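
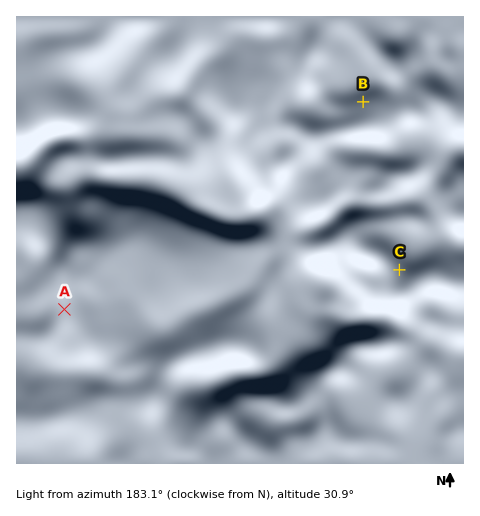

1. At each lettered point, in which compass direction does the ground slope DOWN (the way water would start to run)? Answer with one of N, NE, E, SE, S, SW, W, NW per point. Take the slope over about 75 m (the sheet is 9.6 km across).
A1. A W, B NW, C NE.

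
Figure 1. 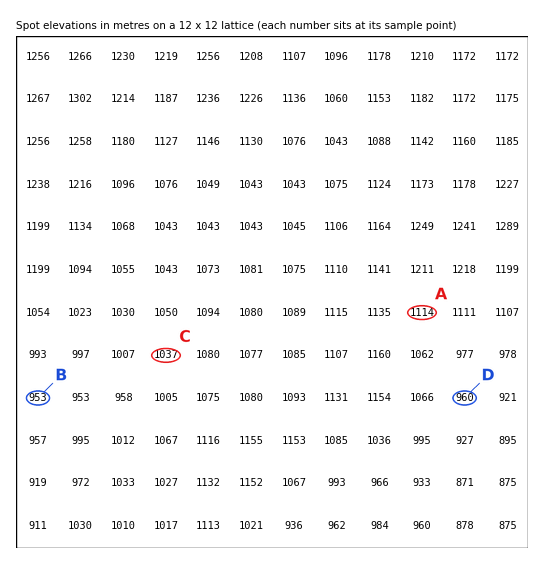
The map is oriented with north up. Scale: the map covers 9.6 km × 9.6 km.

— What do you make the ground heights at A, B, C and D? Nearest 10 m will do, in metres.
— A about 1110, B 950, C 1040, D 960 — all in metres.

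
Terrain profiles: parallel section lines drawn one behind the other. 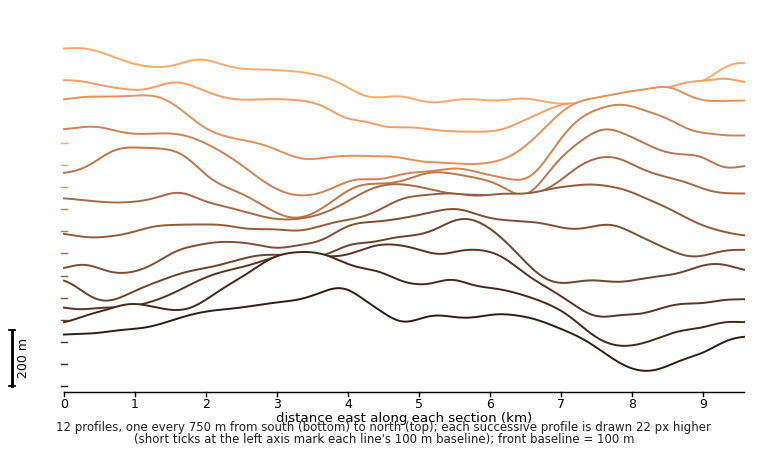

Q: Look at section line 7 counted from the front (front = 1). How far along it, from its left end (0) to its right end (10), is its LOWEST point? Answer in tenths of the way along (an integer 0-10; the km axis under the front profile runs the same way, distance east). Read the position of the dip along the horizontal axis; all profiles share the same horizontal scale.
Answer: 3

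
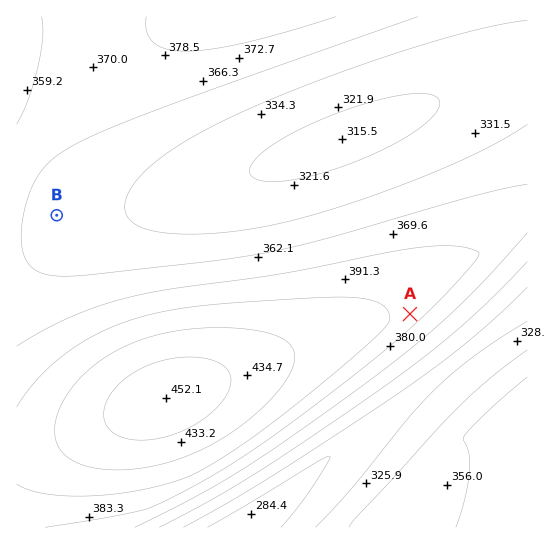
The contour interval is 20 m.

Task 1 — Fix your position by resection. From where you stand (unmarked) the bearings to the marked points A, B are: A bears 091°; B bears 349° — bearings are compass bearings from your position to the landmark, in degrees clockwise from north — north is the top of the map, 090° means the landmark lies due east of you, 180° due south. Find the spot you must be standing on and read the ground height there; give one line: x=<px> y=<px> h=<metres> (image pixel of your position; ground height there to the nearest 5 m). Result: x=75 y=308 h=375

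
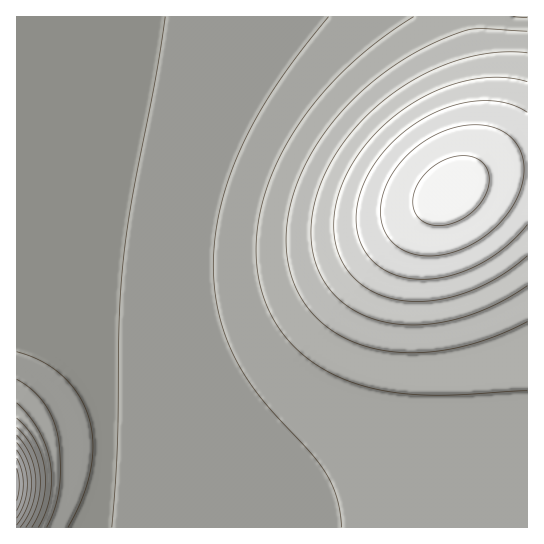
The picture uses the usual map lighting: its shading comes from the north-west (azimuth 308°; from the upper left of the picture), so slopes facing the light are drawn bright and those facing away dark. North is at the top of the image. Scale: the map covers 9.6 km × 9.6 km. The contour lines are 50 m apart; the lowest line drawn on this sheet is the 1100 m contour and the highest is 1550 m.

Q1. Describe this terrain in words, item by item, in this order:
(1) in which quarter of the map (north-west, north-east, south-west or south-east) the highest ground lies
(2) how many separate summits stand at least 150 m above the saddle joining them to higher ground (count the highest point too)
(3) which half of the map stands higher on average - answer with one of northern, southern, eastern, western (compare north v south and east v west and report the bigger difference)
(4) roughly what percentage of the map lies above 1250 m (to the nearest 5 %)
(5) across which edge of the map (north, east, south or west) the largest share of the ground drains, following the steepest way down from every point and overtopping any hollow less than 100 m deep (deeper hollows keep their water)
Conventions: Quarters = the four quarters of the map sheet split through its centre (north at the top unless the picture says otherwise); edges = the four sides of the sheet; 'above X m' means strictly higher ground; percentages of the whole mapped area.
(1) The highest point lies in the south-west quarter of the map.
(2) Counting only tops that stand 150 m proud, the map has 2 summits.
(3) Taken as a whole, the eastern half is higher than the western.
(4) Roughly 25 % of the ground is higher than 1250 m.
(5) Drainage is mainly to the west: more ground falls towards that edge than towards any other.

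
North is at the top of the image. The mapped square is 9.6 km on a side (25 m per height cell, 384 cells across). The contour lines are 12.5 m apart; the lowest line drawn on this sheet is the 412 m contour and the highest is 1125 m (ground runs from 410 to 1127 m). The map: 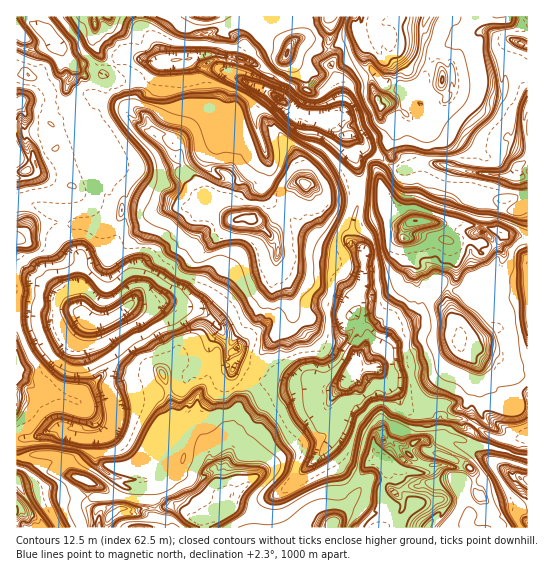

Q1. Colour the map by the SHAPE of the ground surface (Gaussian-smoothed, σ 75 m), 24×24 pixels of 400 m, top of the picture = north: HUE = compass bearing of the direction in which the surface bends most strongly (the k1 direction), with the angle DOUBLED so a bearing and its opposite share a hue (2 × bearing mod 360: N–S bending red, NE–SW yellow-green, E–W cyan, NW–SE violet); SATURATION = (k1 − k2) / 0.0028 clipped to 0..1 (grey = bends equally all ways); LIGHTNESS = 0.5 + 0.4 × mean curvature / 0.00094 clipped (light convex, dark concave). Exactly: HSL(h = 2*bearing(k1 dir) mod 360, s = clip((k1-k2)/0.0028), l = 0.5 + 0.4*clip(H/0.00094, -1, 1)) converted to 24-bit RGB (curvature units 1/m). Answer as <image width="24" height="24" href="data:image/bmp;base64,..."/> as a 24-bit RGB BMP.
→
<image width="24" height="24" href="data:image/bmp;base64,Qk32BgAAAAAAADYAAAAoAAAAGAAAABgAAAABABgAAAAAAMAGAAATCwAAEwsAAAAAAAAAAAAAaheePSOblN6YUVG7+NH5p6j3WHTmfzTcxNjm4KnkHLZ5cY6XkoWxrY59ehh3B5s33lh5lId/tnOAkZVYSIRtg3FtoNqZoSN+gAR/Kn6+vI87b84KF68vgz42RIWLQsmr0IC/lIGI34GCEpILAjEe23/mx6nefoOkIUuEzb9jYq5cqH/Ec067ebuDfNiKVYjGSGcXU+Wlf/r/s8z/0x/dfG+gfoN6bHxqL21e0MWilZzV7Lb2NYbhCGY63Fsszxe2wApivtyWnW3A2GiGPS+ameajlxosLAkHudX/w9HvqtbuaBuvzzrb4UKfloCAgoF/VYJrkKRFa1M4iXVKj+Kn3CbJBC8tYx6i8+vYZIu86H5TKIpDk05e7D09Q0b/jL3/d5guJC8ELhsFTFcKCCsgocsg3qenf4SEfn+Bf4J9fop+q9W7kCyOZdvSXkJ5FTlL5+zEULfOZr3nyofpgJXTqBsNWEEGSlQYMmiKxHHIhKDQ1uzeCwkyr9NbJq1fto3Wkb/SW1rL0OfDcydEo9V1USRSa4eSLImZddGH7HOpXS8eT08ZQgsEdc1+kW3D1tjqLXWEfKOkl6/Z5KPBIwxDtNKecYNaPmsv3MMsOU8ssocrh2RzsMAzX1Rzk8hTEGpmxtosSxIg3ilH0l2AbtPHg5FueoF5up19fcLiRt29KGqNzESlIje04rzJe7CojGmOd4F2dKdxi0SkiX110G94Glck0Ns1FGNVOD8Hagc+Sss70M6FiCgrquFvP4F8ipaFPK6gbLMlWR86Jqe8lkXZOduJ1WjXxZzMg5aco16+gH0p1z2KysVLSL+6rt/MfDLTMqHVGCtf2NZNcizQxebFxMmsQ0edpdCVXCVwoKEhM9lZKCMNGGINxUc41y9TgKAo04RsThIyvVZTJp8hxqqV0KnFcdyYPiNdpSmkgt3KK5QjLzqM2eW/fsyqgD91u9iESiyZyLYrjBU2oBo7g9EaBC8NY24ZzqIpRhUUeNB/kieJ14pXY4suldBVsGYwIDRJQjGkyCVRgNetPI2ew96JazNJgXt62Nx9kCM80zVyIkCIHinM6c+OHh63l4olwqErMsknpCxDT8zSwd984sXiL6rHik7dz0qRChVI3cJ3sIM1JkYhsqIeQGJJhIV5xttOrUceK7t3Lq2zfCDF7tHeJRqSUZDfPW7ioKDfN7hELhxBvteJn7h3NDnXIynAztirCQAz7c2Um869jWzJrcPWq1HGLpE7qW4c1uX1NzSaxVLVVdW7eYV7yzKlMqfCbcZhZiAq6YaWI3oaNdEsarx+q14i07olmh5RCAYt8Oyp2txXNmc0gJl6Uqu48a3yZmX21WVMckqCeX2FfH+FiG6MSVzSrk+tlkfSnsXQIl/l09f4qK72fFV1y4Cx4d2NE0JeVxurZep70NX70Nb7oLvna3Xix+FRcRcwo4HCkn2Zhoh/d3+Cb4OAOXTKQGC50JOVi4WCaqydStArYRJtx3CQtqJS1O7HGhR7EReizf7TP5PIXDgnWTUcYEQnTblOhobVjZIowU40h4t/fHiAfYB+L1tZvDYuhs9Dgc+1xEm+jFA8MFB82T/LzOzFruHEHQmgLpz//GgfTDkkhpFRlno4rJMQlKgAFycMWhlEl82NfYWAfXt/gHt+ThxAabMwxe21MzFdc3ROl31lBQWEKeM/1/TdtWumYRKRhjkA/1EecTYe1H4dP8ZXX6W3zqnJMHqpn53ZhZmBf3mBgH2BZStaaIHX1Pfsn4DQhECKfnt+qs+YJQCrzf7jax04fSogLAcilCAiteechIm2iIifvpalPYVhXoBkJBW6iB1Ko52CgHqFenSBYk3mctm6rXDiw1rEi3+mh5Wus+e2Z//SMwAVMxMAOlQLEQ0m29ubj/WmYoORg3V7koN7vpipQoiSNMgZF6SjjrSHPkrCoISbKZdV4MsyUj0gUpQpncUue9uqxXwPMwMAMQIN1/rRX2bjBxyJzf7Qqhsodl9PoGKFcJ2GqJWIT22zyWOajqu7lOPWJAkq3ZAfV4xgfrhuD4MzmasT5mRMZwoGkwBFhmHf0fjjft2nPRJ2tSvIoYAXxNd5WKR4S6GTn22Nn7GGVDSbd3SKhutATBYtShZF9fjSHXk9q4ZOwzHGoEgdPVYOk3UjIHdKVN6Y6P28VDHEY0LnZR/FuOPNo4ybrZC5TWVzgH11ydKcLSZbkJIzzk8ZRxE+YMi2zu2Q2nlwGE1BaCMkdK3e0jVROdl9X17TgqybUoRNyLNhCiA365DiqomPjIx/qJVqUFaFdH5+un1oySCdWfDS"/>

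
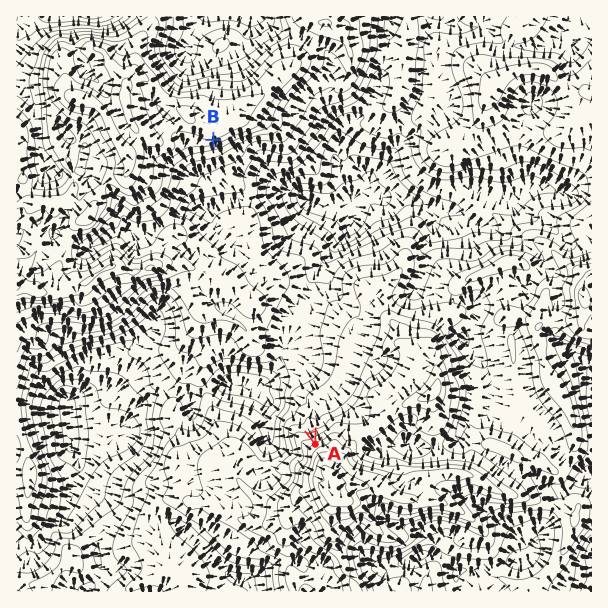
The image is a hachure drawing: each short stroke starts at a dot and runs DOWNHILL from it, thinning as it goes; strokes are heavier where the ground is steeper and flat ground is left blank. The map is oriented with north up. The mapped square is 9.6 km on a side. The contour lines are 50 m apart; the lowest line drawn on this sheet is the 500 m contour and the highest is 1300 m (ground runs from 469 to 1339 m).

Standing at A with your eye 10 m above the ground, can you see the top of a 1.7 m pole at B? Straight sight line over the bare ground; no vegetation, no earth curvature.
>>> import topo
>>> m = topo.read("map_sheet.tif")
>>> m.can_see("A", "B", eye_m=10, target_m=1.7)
True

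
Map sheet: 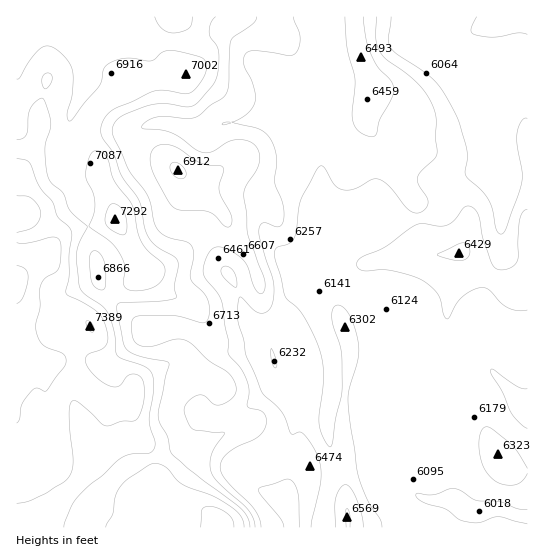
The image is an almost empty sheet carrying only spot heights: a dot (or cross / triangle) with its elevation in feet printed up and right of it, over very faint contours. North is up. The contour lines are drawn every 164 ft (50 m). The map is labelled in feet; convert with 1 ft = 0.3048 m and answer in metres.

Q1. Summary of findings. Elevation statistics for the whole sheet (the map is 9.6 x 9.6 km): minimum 1790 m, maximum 2320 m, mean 2000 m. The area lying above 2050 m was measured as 32.3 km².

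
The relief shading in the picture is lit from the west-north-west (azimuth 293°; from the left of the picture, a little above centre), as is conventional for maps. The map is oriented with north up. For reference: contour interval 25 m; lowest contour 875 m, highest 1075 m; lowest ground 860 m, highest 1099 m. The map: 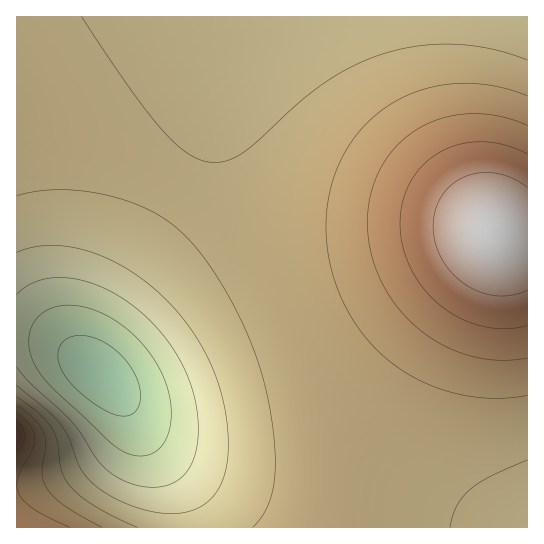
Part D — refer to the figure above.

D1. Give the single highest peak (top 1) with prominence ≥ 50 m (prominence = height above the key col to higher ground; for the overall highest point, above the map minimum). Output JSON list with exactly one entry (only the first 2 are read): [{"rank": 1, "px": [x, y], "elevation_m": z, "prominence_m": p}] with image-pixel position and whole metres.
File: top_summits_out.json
[{"rank": 1, "px": [495, 234], "elevation_m": 1099, "prominence_m": 239}]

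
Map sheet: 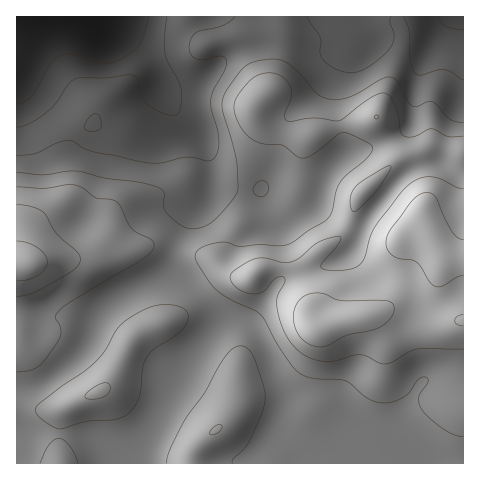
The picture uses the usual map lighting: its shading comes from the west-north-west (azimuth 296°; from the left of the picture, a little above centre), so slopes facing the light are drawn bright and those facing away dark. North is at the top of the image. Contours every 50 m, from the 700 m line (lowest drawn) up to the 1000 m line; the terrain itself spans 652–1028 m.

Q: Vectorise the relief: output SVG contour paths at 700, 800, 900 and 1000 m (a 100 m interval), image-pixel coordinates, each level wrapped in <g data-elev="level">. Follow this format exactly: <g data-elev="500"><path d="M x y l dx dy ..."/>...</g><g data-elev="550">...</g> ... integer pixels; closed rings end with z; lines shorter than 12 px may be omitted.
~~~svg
<g data-elev="700"><path d="M149 17l-8 25-4 6-7 6-13 7-12 2-9-1-22-8-13 2-6 3-6 7-18 30-7 6-7 2"/></g><g data-elev="800"><path d="M87 131l9 0 5-3 0-8-4-6-5 1-6 7-2 5z"/><path d="M463 80l-12-8-6-2-8 0-16 5-5-2-4-5-2-7-1-32-6-12"/><path d="M235 17l-5 4-8 5-26 6-4 6-3 7 1 9 6 5 7 1 18-4 4 1 2 4-2 9-11 19-3 9 0 11 6 20 2 11-1 12-5 8-6 1-20-4-26 6-15 0-52-11-10-4-10-7-5-1-13 3-21 10-18 2"/><path d="M391 17l-1 5 4 16-4 10-8 8-13 10-9 5-9 2-15-4-13-9-3-7 0-15-13-21"/></g><g data-elev="900"><path d="M78 463l-3-8-5-8-6-6-5-3-5 2-6 6-8 17"/><path d="M233 463l0-4 11-10 6-10 12-27 3-13-1-13-10-28-5-8-7-4-5 0-5 3-10 13-17 30-23 33-12 24-4 14"/><path d="M57 428l6 0 25-7 28-2 7-2 7-5 5-7 5-9 2-27 4-11 8-9 20-12 9-9 5-9-2-8-5-4-7-2-17 0-16 6-19 12-7 9-11 19-9 11-58 44-2 5 4 6z"/><path d="M17 372l12-1 9-4 6-6 11-15 5-8 1-6-1-6-5-10 5-7 40-25 43-25 8-7 3-7-3-6-19-10-12-23-7-6-17-2-13-10-9-3-31 3-26-1"/><path d="M463 136l-15 1-16-8-5 1-13 6-10 0-3-4-3-16-5-14-4-7-5-2-6 1-8 4-30 22-27-2-25 3-3-2 0-3 7-21-1-6-2-6-6-6-7-3-9-1-9 2-7 5-8 8-7 10-2 7 1 8 4 12 6 8 7 6 11 5 20 1 14 11 7 2 11-5 24-19 5-2 26 12 3 3-1 4-6 8-19 16-7 7-4 10-4 19-4 7-35 24-12 4-22-1-18 2-14-5-9 1-17 5-4 3-2 5 3 9 18 25 12 8 27 12 7 6 20 35 11 16 7 7 14 4 31 3 6 3 17 14 15 5 9-1 11-4 6-6 9-13 5-2 3 0 2 5-9 16 0 6 3 6 9 9 14 11 9 5 9 2"/></g><g data-elev="1000"><path d="M317 347l10-1 20-11 24-5 10-3 11-11 2-5-1-6-3-3-6-2-44 0-20-7-8 0-7 3-6 5-4 6-2 8 1 10 3 8 6 7 6 4z"/><path d="M463 315l-6 1-2 5 2 4 6 1"/><path d="M17 281l11-1 10-4 7-7 2-7-2-7-7-7-11-5-10-2"/><path d="M463 240l-5-2-6-7-17-35-4-3-5-1-8 4-8 7-20 27-4 13 2 7 5 6 7 3 12 1 6 3 12 19 5 4 7 0 14-9 7-1"/></g>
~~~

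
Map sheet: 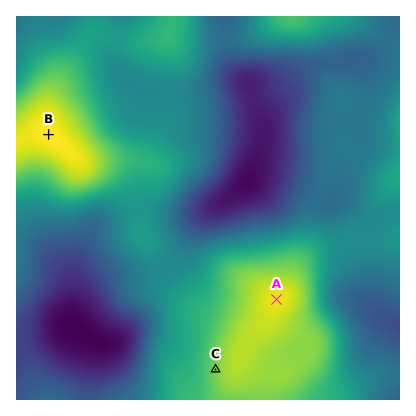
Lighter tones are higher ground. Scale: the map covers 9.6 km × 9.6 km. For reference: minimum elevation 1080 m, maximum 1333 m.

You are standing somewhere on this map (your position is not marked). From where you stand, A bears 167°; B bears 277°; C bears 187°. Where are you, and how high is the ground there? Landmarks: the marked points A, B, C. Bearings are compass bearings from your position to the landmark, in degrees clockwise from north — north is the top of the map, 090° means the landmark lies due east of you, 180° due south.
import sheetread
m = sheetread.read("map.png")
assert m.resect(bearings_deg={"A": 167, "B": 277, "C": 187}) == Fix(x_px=243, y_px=158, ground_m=1100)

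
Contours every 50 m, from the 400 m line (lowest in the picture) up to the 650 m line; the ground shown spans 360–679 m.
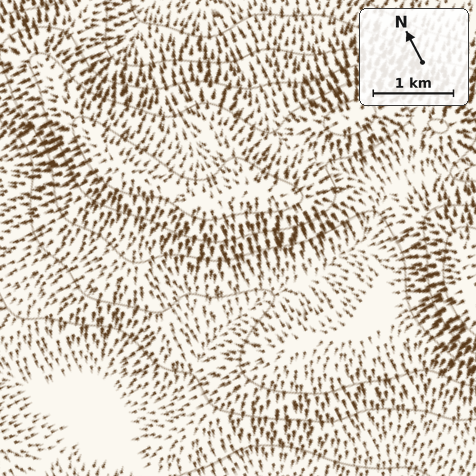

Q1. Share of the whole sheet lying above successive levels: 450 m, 76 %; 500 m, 59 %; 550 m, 36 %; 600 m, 20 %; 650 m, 6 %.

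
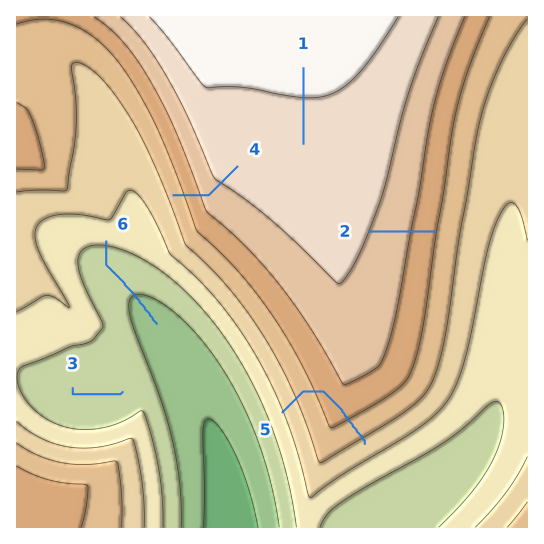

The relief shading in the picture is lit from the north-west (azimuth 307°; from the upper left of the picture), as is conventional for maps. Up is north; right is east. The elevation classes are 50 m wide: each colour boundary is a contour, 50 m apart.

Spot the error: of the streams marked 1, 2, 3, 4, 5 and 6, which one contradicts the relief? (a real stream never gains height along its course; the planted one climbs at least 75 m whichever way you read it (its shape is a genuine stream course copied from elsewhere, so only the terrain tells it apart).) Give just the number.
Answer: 5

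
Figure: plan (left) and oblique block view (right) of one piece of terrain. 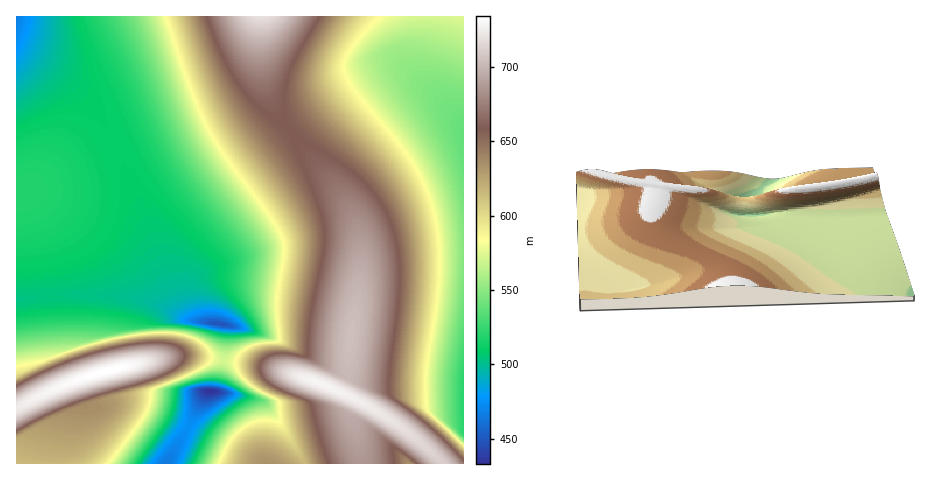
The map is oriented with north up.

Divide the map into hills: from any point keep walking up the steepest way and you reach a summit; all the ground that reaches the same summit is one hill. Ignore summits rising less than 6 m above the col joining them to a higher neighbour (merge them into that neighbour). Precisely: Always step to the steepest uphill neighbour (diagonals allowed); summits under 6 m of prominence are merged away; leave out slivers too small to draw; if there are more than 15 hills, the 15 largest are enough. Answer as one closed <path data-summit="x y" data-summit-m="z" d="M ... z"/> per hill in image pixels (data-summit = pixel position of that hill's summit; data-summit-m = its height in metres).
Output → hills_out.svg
<path data-summit="319 383" data-summit-m="729" d="M463 16l-36 1 0 15-6 23 0 16 12 21-20-16-11-6-18 0-20 8-51 35-118 90-23 20-5 9 0 30 10 36 7 15 6 7 34 4 3 3-3 37-7 27 31 5 17 6 19 26 21 36 159-1z"/><path data-summit="262 17" data-summit-m="721" d="M426 16l-409 0-1 31 58 39 13 12 15 20 14 27 33 78 26 75 11 19-11-26-10-36 0-19 7-13 23-20 109-83 60-42 15-7 17-3 17 8 19 15-11-20 0-16 6-23z"/><path data-summit="110 370" data-summit-m="734" d="M108 295l-53 0-39 4 1 165 149 0 20-33 19-38 12-2 8-36 2-28-3-3-36-4-21-11-21-8z"/><path data-summit="24 193" data-summit-m="519" d="M17 48l-1 250 39-3 53 0 22 2 27 7 30 15-12-21-26-75-33-78-14-27-15-20-13-12z"/><path data-summit="267 463" data-summit-m="634" d="M221 392l-14 0-2 1-38 71 137-1-20-35-19-26-17-6z"/>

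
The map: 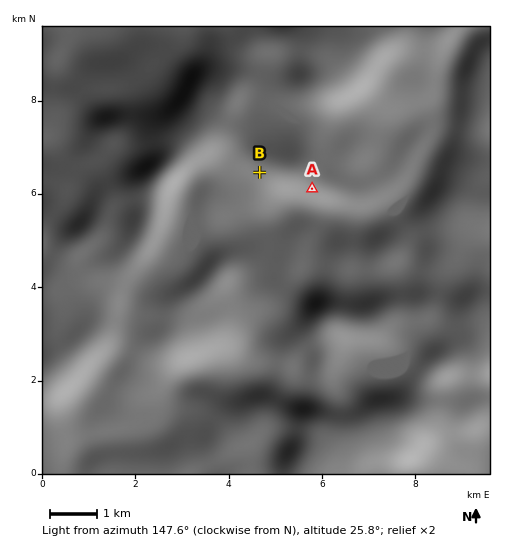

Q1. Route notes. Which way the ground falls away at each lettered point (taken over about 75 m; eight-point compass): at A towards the S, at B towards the S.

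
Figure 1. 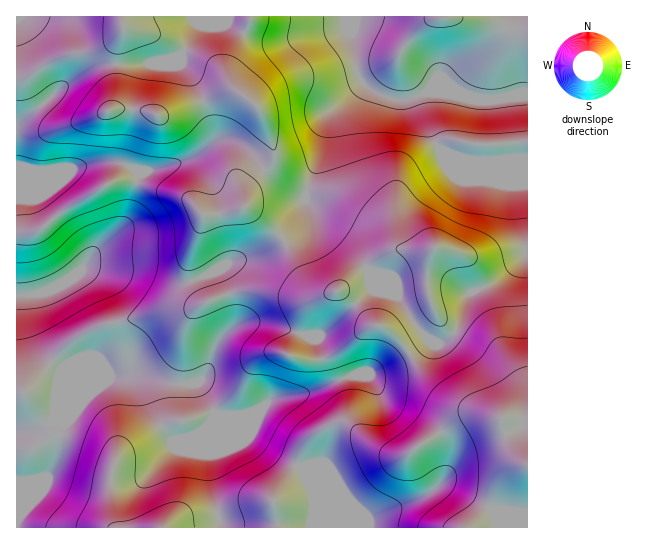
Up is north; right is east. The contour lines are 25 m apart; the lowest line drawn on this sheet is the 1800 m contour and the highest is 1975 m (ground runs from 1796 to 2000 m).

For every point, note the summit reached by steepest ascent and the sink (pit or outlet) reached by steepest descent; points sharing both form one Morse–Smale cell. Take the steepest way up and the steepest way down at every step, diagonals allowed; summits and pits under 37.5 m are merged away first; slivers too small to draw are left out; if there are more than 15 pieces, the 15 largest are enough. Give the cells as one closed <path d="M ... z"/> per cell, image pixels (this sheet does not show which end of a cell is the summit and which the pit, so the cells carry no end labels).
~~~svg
<path d="M111 161l-17 2-21 6-16-1-8 3-16 0-12-4-5 0 1 361 511-1 0-62-6-4-7-8-12-28 0-8 12 0 6-3 0-31-20-36-12-45-16-37-7-9-28-9-9 4-34-2-22 12-39 31-13 0-17-14-22-39-28 17-19 4-29 16-24 8-17-3-26-9-24-1-18-4-12 1-1-2 9-13 30-27 9-20 7-32-4-5-8-4z"/><path d="M527 16l-173 0-3 19 5 32 7 16-34 30-4 10-4 28-14 39-3 23-11 14-12 11 23 40 17 14 17-1 35-30 22-12 34 2 9-4 28 9 7 9 16 37 12 45 20 36 0 31-6 3-12 0 0 8 12 28 11 11 2-1z"/><path d="M122 16l-106 1 0 149 17 5 16 0 8-3 16 1 21-6 17-2 24 8 4 5 0 5-12 42-34 32-9 14 13 0 18 4 24 1 36 12 14-1 20-8 20-12 25-7 27-18-15-15-22-17 7-23 18-18 4-6 2-8-15-41-11-11-11-7-21-25-55-30-37-9-2-2z"/><path d="M353 16l-7 12-67 13-21-2-12-4-17-10-2-9-104 1 0 9 2 2 37 9 55 30 19 23 24 20 11 27 4 18-6 10-18 18-7 23 22 17 15 14 12-10 11-14 3-23 14-39 4-28 4-10 34-30-7-16-5-32 2-8z"/><path d="M350 16l-121 0-1 7 18 12 12 4 21 2 67-13z"/>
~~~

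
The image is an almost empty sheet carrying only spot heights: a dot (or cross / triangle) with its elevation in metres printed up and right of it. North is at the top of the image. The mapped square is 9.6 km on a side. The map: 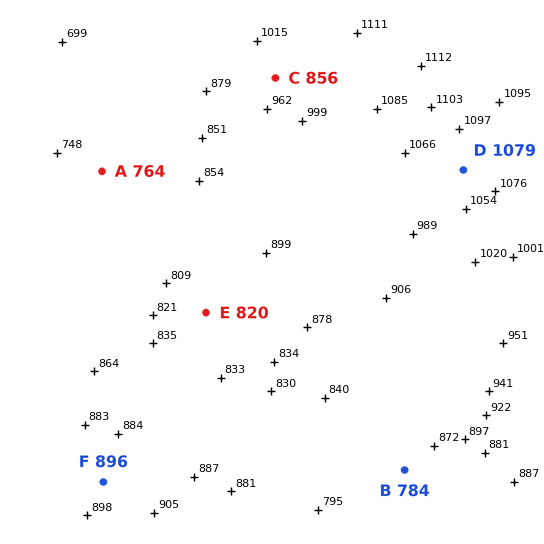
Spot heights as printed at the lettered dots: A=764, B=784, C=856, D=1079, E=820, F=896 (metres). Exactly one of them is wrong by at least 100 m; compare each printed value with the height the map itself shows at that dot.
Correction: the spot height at C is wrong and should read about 1006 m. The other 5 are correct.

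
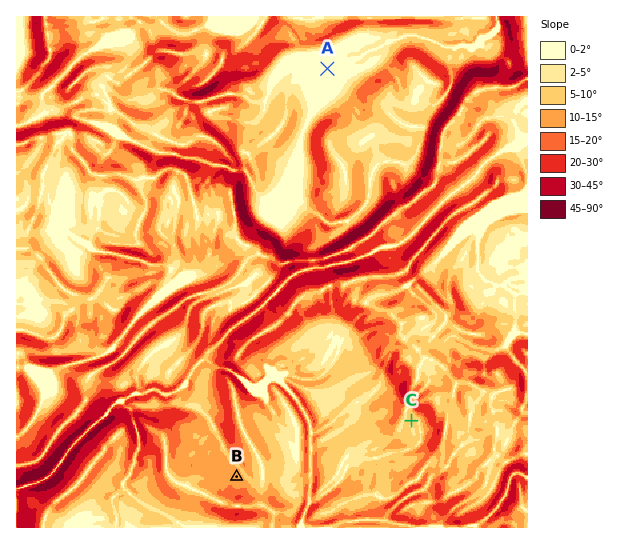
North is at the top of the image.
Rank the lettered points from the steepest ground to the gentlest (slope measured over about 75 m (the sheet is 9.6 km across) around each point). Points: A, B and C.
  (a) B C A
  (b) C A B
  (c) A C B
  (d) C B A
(a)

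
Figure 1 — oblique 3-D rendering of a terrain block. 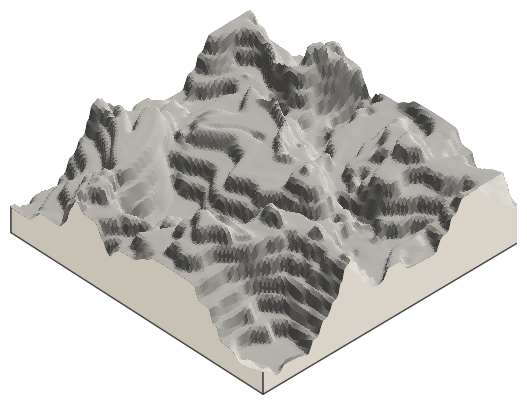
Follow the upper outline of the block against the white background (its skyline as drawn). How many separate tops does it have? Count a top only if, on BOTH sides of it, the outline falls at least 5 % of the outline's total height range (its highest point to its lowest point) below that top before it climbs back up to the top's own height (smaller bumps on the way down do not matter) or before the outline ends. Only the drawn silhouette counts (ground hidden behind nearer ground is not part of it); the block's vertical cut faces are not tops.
3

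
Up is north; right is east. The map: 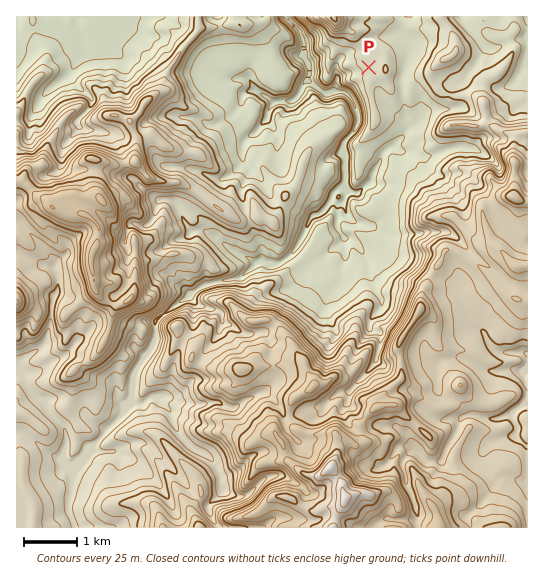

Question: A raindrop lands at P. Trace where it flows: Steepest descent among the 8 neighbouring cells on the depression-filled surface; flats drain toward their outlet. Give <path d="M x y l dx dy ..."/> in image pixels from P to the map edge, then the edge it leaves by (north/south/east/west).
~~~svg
<path d="M369 67l-2 0-4 4-8 0-1 2-4 0-8 4-3 0-2 2-2 11-2 1-11 0-9-8-2 0 0-1-4-4 0-9-2-4 0-3-3-3 0-17-1-1-2-8-6-8 0-2-7-6"/>
exit: north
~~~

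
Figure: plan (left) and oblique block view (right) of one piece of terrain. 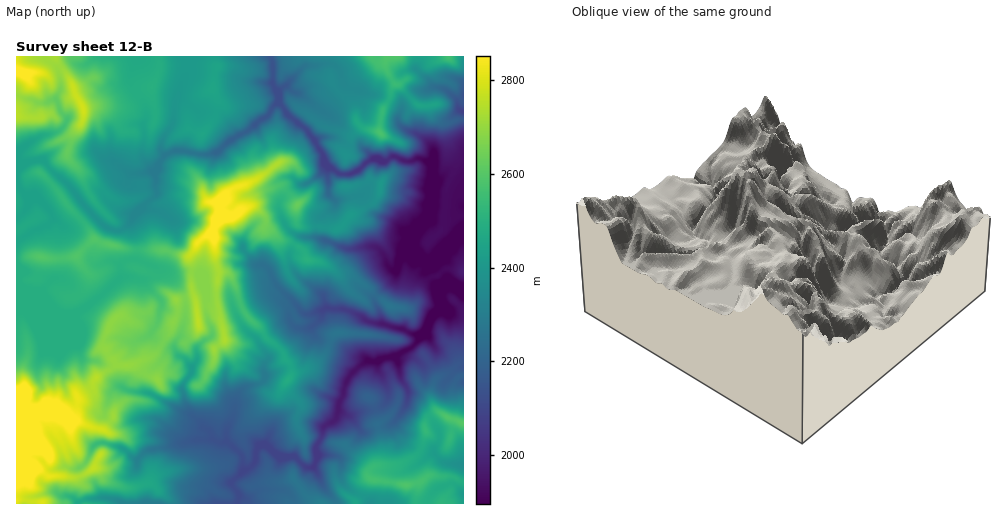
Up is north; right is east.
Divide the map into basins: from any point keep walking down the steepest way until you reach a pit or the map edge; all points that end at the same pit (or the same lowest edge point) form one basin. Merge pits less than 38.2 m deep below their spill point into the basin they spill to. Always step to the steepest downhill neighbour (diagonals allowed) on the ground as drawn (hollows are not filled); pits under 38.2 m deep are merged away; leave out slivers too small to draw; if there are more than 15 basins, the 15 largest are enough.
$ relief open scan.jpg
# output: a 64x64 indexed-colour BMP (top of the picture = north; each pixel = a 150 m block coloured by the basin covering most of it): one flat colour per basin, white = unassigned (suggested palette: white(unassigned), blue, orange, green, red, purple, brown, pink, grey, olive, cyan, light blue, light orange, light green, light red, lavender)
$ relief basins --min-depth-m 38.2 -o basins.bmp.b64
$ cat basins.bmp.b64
<image width="64" height="64" href="data:image/bmp;base64,Qk12CAAAAAAAAHYAAAAoAAAAQAAAAEAAAAABAAQAAAAAAAAIAAATCwAAEwsAABAAAAAAAAAA////ALR3HwAOf/8ALKAsACgn1gC9Z5QAS1aMAMJ34wB/f38AIr28AM++FwDox64AeLv/AIrfmACWmP8A1bDFABEREREREREREREREREREREREREREREREREREREVVVVVERERERERERERERERERERERERERERERERERERERVVVVURERERERERERERERERERERERERERERERERERERFVVVVREREREREREREREREREREREREREREREREREUREREVVVUEREREREREREREREREREREREREREREREREUREREREREQRERERERERERERERERERERERERERERERERERFERERERBERERERERERERERERERERERERERERERERERERFEREREERERERERERERERERERERERERERERERERERERERFEREQREREREREREREREREREREREREREREREREREREREURERBERERERERERERERERERERERERERERERERERERERREREEREREREREREREREREREREREREREREREREREREREUREQREREREREREREREREREREREREREREREREREREREURERBERERERERERERERERERERERERERERERERERERERFEERERERERERERERERERERERERERERERERERERERERERERERERERERERERERERERERERERERERERERERERERERERERERERERERERERERERERERERERERERERERERERERERERERERERERERERERERERERERERERERERERERERERERERERERERERERERERERERERERERERERERERERERERERERERERERERERERERERERERERERERERERERERERERERESERERERERERERERERERERERERERERERERERERERERESIiERERERERERERERERERERERERERERERERERERERERIiIhERERERERERERERERERERERERERERERERERERERIiIiERERERERERERERERERERERERERERERERERERERIiIiIRERERERERERERERERERERERERERERERERERESIiIiIhEREREREREREREREREREREREREREREREREREREiIiIiERERERERERERERERERERERERERERERERERERESIiIiIREREREREREREREREREREREREREREREREREREREiIiIhEREREREREREREREREREREREREREREREREREREiIiIiERERERERERERERERERERERERERERERERERERERIiIiIREREREREREREREREREREREREREREREREREREREiIiIhERERERERERERERERERERERERERERERERERERERIiIiEREREREREREREREREREREREREREREREREREREREiIiIREREREREREREREREREREREREREREREREREREREREiIhERERERERERERERERERERERERERERERERERERERERIRERERERERERERERERERERERERERERERERERERERERERERERERERERERERERERERERERERERERERERERERERERERERERERERERERERERERERERERERERERERERERERERERERERERERERERERERERERERERERERERERERERERERERERERERERERERERERERERERERERERERERERERERERERERERERERERERERERERERERERERERERERERERERERERERERERERERERERERERERERERERERERERERERERERERERERERERERERERERERERERERERERERERERERERERERERERERERERERERERERERERERERERERERERERERERERERERERERERERERERERERERERERERERERERERERERERERERERERERERERERERERERERERERERERERERERERERERERERERERERERERERERERERERERERERERERERERERERERERERERERERERERERERERERERERERERERERERERERERERERERERERERERERERERERERERERERERERERERERERERERERERERERERERERERERERERERERERERERERERERERERERERERERERERERERERERERERERERERERERERERERERERERERERERERERERERERERERERERERERERERERERERERERERERERERERERERERERERERERERERERERERERERERERERERERERERERERERERERERERERERERERERERERERERERERERERERERERERERERERERERERERERERERERERERERERERERERERERERERERERERERERERERERERERERERERERERERERERERERERERERERERERERERERERERERMzMREREREREREREREREREREREREREREREREREREREREzMxERERERERERERERERERERERERERERERERERERETMzMzERERERERERERERERERERERERERERERERERERETMzMzMRERERERERERERERERERERERERERERERERERETMzMzMxERERERERERERERERERERERERERERERERERETMzMzMzERERERERERERERERERERERERERERERERERETMzMzMzMRERERERERERERERERERERERERERERERERERMzMzMzMxEREREREREREREREREREREREREREREREREREzMzMzMz"/>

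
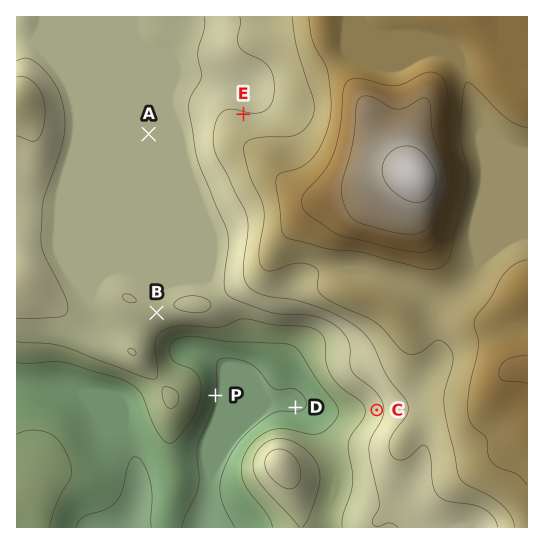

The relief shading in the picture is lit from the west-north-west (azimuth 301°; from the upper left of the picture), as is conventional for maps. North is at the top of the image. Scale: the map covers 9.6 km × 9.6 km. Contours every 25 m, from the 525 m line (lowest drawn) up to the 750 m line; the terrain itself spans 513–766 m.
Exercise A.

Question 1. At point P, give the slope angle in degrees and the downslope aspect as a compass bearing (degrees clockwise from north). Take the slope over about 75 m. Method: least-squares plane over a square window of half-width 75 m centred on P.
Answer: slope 4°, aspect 98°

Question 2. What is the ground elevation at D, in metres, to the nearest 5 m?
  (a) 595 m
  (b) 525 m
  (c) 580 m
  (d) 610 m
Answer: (b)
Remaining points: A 595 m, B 595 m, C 590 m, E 625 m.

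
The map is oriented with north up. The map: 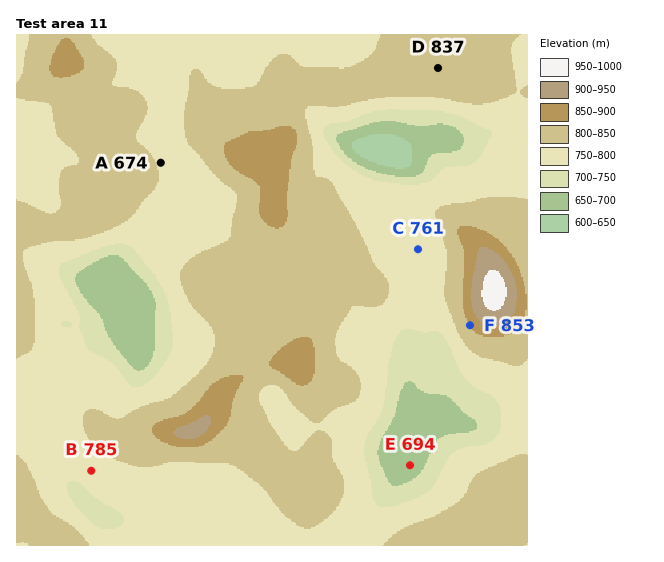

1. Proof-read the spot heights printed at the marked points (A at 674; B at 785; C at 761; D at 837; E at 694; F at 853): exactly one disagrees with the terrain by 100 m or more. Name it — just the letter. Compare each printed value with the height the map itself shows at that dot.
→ A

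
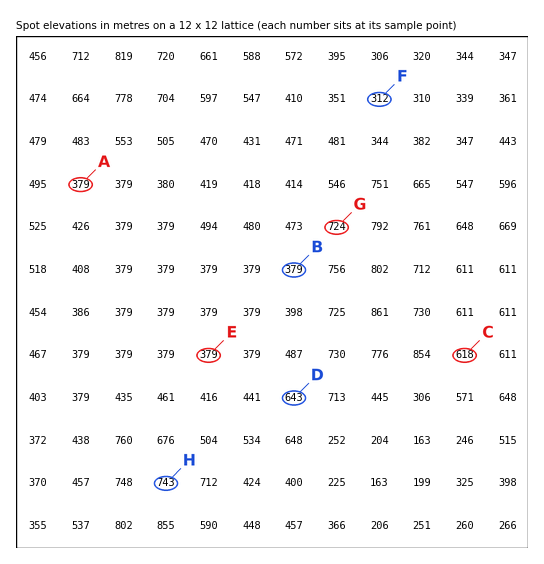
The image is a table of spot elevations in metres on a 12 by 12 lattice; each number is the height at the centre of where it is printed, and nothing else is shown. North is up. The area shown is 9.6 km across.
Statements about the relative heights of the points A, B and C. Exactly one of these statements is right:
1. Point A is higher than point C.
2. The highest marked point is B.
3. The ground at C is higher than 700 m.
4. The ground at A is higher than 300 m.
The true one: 4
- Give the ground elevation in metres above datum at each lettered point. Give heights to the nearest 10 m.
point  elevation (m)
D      640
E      380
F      310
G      720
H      740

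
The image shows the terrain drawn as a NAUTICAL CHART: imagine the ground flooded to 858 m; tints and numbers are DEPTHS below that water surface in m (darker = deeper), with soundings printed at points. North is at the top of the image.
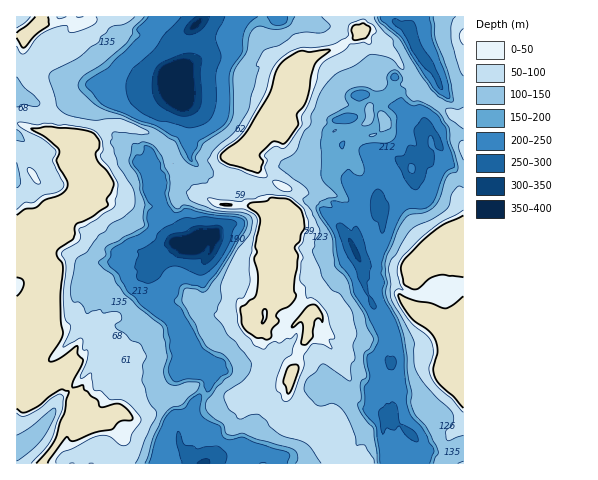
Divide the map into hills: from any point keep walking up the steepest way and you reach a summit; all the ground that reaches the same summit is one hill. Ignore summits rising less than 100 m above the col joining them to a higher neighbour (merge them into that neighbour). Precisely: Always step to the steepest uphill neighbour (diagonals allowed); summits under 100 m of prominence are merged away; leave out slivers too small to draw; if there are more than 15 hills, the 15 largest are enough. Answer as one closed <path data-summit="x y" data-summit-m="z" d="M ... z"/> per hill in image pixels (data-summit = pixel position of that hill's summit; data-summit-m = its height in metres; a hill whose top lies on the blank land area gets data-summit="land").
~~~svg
<path data-summit="land" d="M181 101l-11 33-20 19 4 22-3 4 0 9 16 22 1 6 6 8 3 17 2 1-30 34-2 14 4 12 16 9 14 15 1 9 4 5-1 23 10 3 11 7 4 4 0 7-3 6-14 13-7 17-7 6 0 16-15 3-6 18 254 1 2-6 7-7 0-4-10-13-12-10-4-1-6-6 4-12-6-16 0-17 6-9-3-9 6-8-2-18-8-15-10-4-4-5-10-24 2-11-8-17 6-4 16 0 3-3 1-20-6 1-8 8-8 2-7 9-17-24-22-19-54-14-14 3-14-9-4-10-21 0-17-14 0-38-2-9z"/><path data-summit="land" d="M158 16l-142 1 1 447 141 0 6-19 15-3 0-16 7-6 7-17 14-13 3-6 0-7-4-4-11-7-10-3 1-23-4-5-1-9-14-15-16-9-4-12 2-14 30-34-2-1-3-17-6-8-1-6-16-22 0-9 3-4-4-22 20-19 9-26 2-7-3-12-10-16 15-6 7-6 2-7-1-25-15 9-3 0-13-12z"/><path data-summit="land" d="M393 16l-38 0-6 5-20 5-11-2-17-8-99 0-11 13 1 25-2 7-7 6-15 6 7 9 4 10 0 6 9 13 2 9-1 19 2 4 0 17 16 12 21 0 3 10 15 9 14-3 20 5 13 1 23 9 20 18 17 24 7-9 8-2 8-8 6-1 3-16-9-7 2-3-13-6-12-1-5-4-4-11-19-9 0-14 17-9-2-2-14 1-2-3 14 2-10-10 0-4 8-9 14-1 6-3 5-22 24-1 4-4 6-12 8 5 4 0 21-15 0-4-13-17-6-18-12-5z"/><path data-summit="land" d="M440 146l-11 8 0 5-7 6-1 10-5 5-5 2-7-6-25 19-3 7 9 7-4 36-3 3-16 0-6 4 8 17-2 11 10 24 4 5 10 4 8 15 2 18-6 8 3 9-6 9 0 17 6 16-4 12 6 6 4 1 12 10 7 8 3 9-7 7-1 6 51-1 0-289-9-4-11-11z"/><path data-summit="463 35" data-summit-m="856" d="M463 16l-51 0-3 9 7 23 14 18 10 19 7 9 17-2z"/>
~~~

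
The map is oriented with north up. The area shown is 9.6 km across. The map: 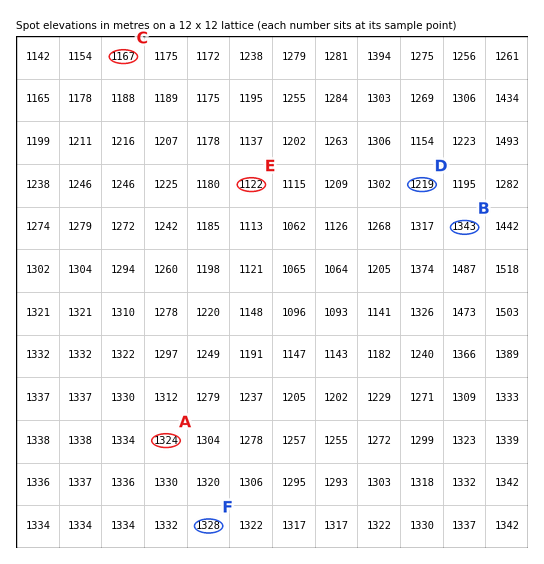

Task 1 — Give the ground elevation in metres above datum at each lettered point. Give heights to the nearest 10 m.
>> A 1320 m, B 1340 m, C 1170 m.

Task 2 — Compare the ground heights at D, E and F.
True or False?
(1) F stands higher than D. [True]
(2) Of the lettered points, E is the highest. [False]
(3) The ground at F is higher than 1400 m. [False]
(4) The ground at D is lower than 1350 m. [True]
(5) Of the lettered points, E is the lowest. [True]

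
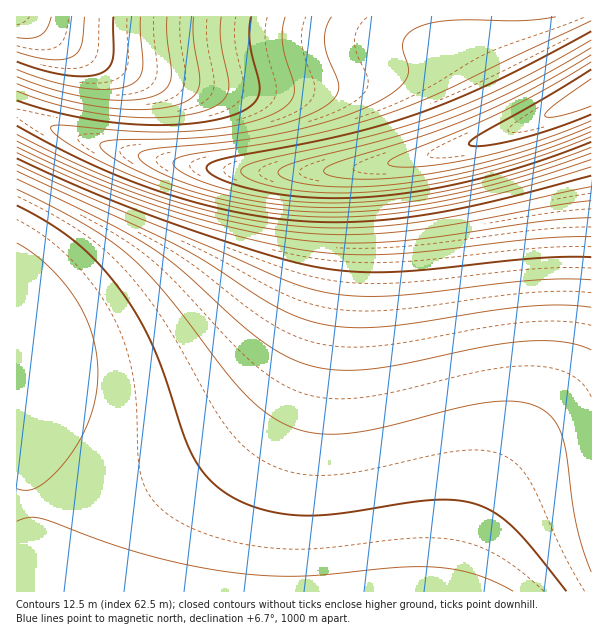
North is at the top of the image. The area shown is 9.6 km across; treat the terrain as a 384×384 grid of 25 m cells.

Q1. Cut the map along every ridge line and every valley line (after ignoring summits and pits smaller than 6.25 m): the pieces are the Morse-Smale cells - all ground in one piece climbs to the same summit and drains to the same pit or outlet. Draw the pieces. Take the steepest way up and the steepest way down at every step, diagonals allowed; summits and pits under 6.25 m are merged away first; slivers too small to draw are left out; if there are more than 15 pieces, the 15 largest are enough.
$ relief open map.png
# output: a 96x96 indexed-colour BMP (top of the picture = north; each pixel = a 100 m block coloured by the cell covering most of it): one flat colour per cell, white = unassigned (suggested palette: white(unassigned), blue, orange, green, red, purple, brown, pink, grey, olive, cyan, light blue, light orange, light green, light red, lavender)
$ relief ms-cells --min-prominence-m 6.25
<image width="96" height="96" href="data:image/bmp;base64,Qk12EgAAAAAAAHYAAAAoAAAAYAAAAGAAAAABAAQAAAAAAAASAAATCwAAEwsAABAAAAAAAAAA////ALR3HwAOf/8ALKAsACgn1gC9Z5QAS1aMAMJ34wB/f38AIr28AM++FwDox64AeLv/AIrfmACWmP8A1bDFABERERERERERERERERERERERERERERERERERERERERERERERERERERERERERERERERERERERERERERERERERERERERERERERERERERERERERERERERERERERERERERERERERERERERERERERERERERERERERERERERERERERERERERERERERERERERERERERERERERERERERERERERERERERERERERERERERERERERERERERERERERERERERERERERERERERERERERERERERERERERERERERERERERERERERERERERERERERERERERERERERERERERERERERERERERERERERERERERERERERERERERERERERERERERERERERERERERERERERERERERERERERERERERERERERERERERERERERERERERERERERERERERERERERERERERERERERERERERERERERERERERERERERERERERERERERERERERERERERERERERERERERERERERERERERERERERERERERERERERERERERERERERERERERERERERERERERERERERERERERERERERERERERERERERERERERERERERERERERERERERERERERERERERERERERERERERERERERERERERERERERERERERERERERERERERERERERERERERERERERERERERERERERERERERERERERERERERERERERERERERERERERERERERERERERERERERERERERERERERERERERERERERERERERERERERERERERERERERERERERERERERERERERERERERERERERERERERERERERERERERERERERERERERERERERERERERERERERERERERERERERERERERERERERERERERERERERERERERERERERESIiIiIhERERERERERERERERERERERERERERERERERERERERERERERERERERERERESIiIiIiIiIRERERERERERERERERERERERERERERERERERERERERERERERERERERESIiIiIiIiIiIhERERERERERERERERERERERERERERERERERERERERERERERERERESIiIiIiIiIiIiIhERERERERERERERERERERERERERERERERERERERERERERERERESIiIiIiIiIiIiIiIhERERERERERERERERERERERERERERERERERERERERERERERESIiIiIiIiIiIiIiIiIRERERERERERERERERERERERERERERERERERERERERERERESIiIiIiIiIiIiIiIiIiERERERERERERERERERERERERERERERERERERERERERERESIiIiIiIiIiIiIiIiIiIhERERERERERERERERERERERERERERERERERERERERERESIiIiIiIiIiIiIiIiIiIiIRERERERERERERERERERERERERERERERERERERERERESIiIiIiIiIiIiIiIiIiIiIhERERERERERERERERERERERERERERERERERERERERESIiIiIiIiIiIiIiIiIiIiIiIRERERERERERERERERERERERERERERERERERERERESIiIiIiIiIiIiIiIiIiIiIiIhERERERERERERERERERERERERERERERERERERERESIiIiIiIiIiIiIiIiIiIiIiIiERERERERERERERERERERERERERERERERERERERESIiIiIiIiIiIiIiIiIiIiIiIiIRERERERERERERERERERERERERERERERERERERESIiIiIiIiIiIiIiIiIiIiIiIiIhERERERERERERERERERERERERERERERERERERESIiIiIiIiIiIiIiIiIiIiIiIiIiERERERERERERERERERERERERERERERERERERESIiIiIiIiIiIiIiIiIiIiIiIiIiIRERERERERERERERERERERERERERERERERERESIiIiIiIiIiIiIiIiIiIiIiIiIiIhERERERERERERERERERERERERERERERERERESIiIiIiIiIiIiIiIiIiIiIiIiIiIhERERERERERERERERERERERERERERERERERESIiIiIiIiIiIiIiIiIiIiIiIiIiIiERERERERERERERERERERERERERERERERERESIiIiIiIiIiIiIiIiIiIiIiIiIiIiIRERERERERERERERERERERERERERERERERESIiIiIiIiIiIiIiIiIiIiIiIiIiIiIRERERERERERERERERERERERERERERERERESIiIiIiIiIiIiIiIiIiIiIiIiIiIiIhERERERERERERERERERERERERERERERERESIiIiIiIiIiIiIiIiIiIiIiIiIiIiIhERERERERERERERERERERERERERERERERESIiIiIiIiIiIiIiIiIiIiIiIiIiIiIiERERERERERERERERERERERERERERERERESIiIiIiIiIiIiIiIiIiIiIiIiIiIiIiERERERERERERERERERERERERERERERERESIiIiIiIiIiIiIiIiIiIiIiIiIiIiIiIRERERERERERERERERERERERERERERERESIiIiIiIiIiIiIiIiIiIiIiIiIiIiIiIRERERERERERERERERERERERERERERERESIiIiIiIiIiIiIiIiIiIiIiIiIiIiIiIRERERERERERERERERERERERERERERERESIiIiIiIiIiIiIiIiIiIiIiIiIiIiIiIhERERERERERERERERERERERERERERERESIiIiIiIiIiIiIiIiIiIiIiIiIiIiIiIhERERERERERERERERERERERERERERERESIiIiIiIiIiIiIiIiIiIiIiIiIiIiIiIhERERERERERERERERERERERERERERERESIiIiIiIiIiIiIiIiIiIiIiIiIiIiIiIiERERERERERERERERERERERERERERERESIiIiIiIiIiIiIiIiIiIiIiIiIiIiIiIiERERERERERERERERERERERERERERERESIiIiIiIiIiIiIiIiIiIiIiIiIiIiIiIiERERERERERERERERERERERERERERERESIiIiIiIiIiIiIiIiIiIiIiIiIiIiIiIiIRERERERERERERERERERERERERERERESIiIiIiIiIiIiIiIiIiIiIiIiIiIiIiIiIRERERERERERERERERERERERERERERESIiIiIiIiIiIiIiIiIiIiIiIiIiIiIiIiIRERERERERERERERERERERERERERERESIiIiIiIiIiIiIiIiIiIiIiIiIiIiIiIiIRERERERERERERERERERERERERERERESIiIiIiIiIiIiIiIiIiIiIiIiIiIiIiIiIRERERERERERERERERERERERERERERESIiIiIiIiIiIiIiIiIiIiIiIiIiIiIiIiIhERERERERERERERERERERERERERERESIiIiIiIiIiIiIiIiIiIiIiIiIiIiIiIiIhERERERERERERERERERERERERERERESIiIiIiIiIiIiIiIiIiIiIiIiIiIiIiIiIhERERERERERERERERERERERERERERESIiIiIiIiIiIiIiIiIiIiIiIiIiIiIiIiIhERERERERERERERERERERERERERERESIiIiIiIiIiIiIiIiIiIiIiIiIiIiIiIiIhERERERERERERERERERERERERERERESIiIiIiIiIiIiIiIiIiIiIiIiIiIiIiIiIhERERERERERERERERERERERERERERESIiIiIiIiIiIiIiIiIiIiIiIiIiIiIiIiIhERERERERERERERERERERERERERERESIiIiIiIiIiIiIiIiIiIiIiIiIiIiIiIiIhERERERERERERERERERERERERERERESIiIiIiIiIiIiIiIiIiIiIiIiIiIiIiIiIhERERERERERERERERERERERERERERESIiIiIiIiIiIiIiIiIiIiIiIiIiIiIiIiIhERERERERERERERERERERERERERERESIiIiIiIiIiIiIiIiIiIiIiIiIiIiIiIiIhERERERERERERERERERERERERERERESIiIiIiIiIiIiIiIiIiIiIiIiIiIiIiIiIhERERERERERERERERERERERERERERESIiIiIiIiIiIiIiIiIiIiIiIiIiIiIiIiIhERERERERERERERERERERERERERERESIiIiIiIiIiIiIiIiIiIiIiIiIiIiIiIiIhERERERERERERERERERERERERERERESIiIiIiIiIiIiIiIiIiIiIiIiIiIiIiIiIiERERERERERERERERERERERERERERESIiIiIiIiIiIiIiIiIiIiIiIzMzMzMzMzMzMzERERERERERERERERERERERERERESIiIiIiIiIiIiIiIiIjMzMzMzMzMzMzMzMzMzMzMzMRERERERERERERERERERERESIiIiIiIiIiIiIiMzMzMzMzMzMzMzMzMzMzMzMzMzMzMzERERERERERERERERERESIiIiIiIiIiIjMzMzMzMzMzMzMzMzMzMzMzMzMzMzMzMzMzMRERERERERERERERESIiIiIiIiIzMzMzMzMzMzMzMzMzMzMzMzMzMzMzMzMzMzMzMzMxERERERERERERESIiIiIiIzMzMzMzMzMzMzMzMzMzMzMzMzMzMzMzMzMzMzMzMzMzMxERERERERERESIiIiIzMzMzMzMzMzMzMzMzMzMzMzMzMzMzMzMzMzMzMzMzMzMzMzMxERERERERESIiIjMzMzMzMzMzMzMzMzMzMzMzMzMzMzMzMzMzMzMzMzMzMzMzMzMzERERERERESIjMzMzMzMzMzMzMzMzMzMzMzMzMzMzMzMzMzMzMzMzMzMzMzMzMzMzERERERERESMzMzMzMzMzMzMzMzMzMzMzMzMzMzMzMzMzMzMzMzMzMzMzMzMzMzMxERERERERETMzMzMzMzMzMzMzMzMzMzMzMzMzMzMzMzMzMzMzMzMzMzMzMzMzMzMxERERERERETMzMzMzMzMzMzMzMzMzMzMzMzMzMzMzMzMzMzMzMzMzMzMzMzMzMzMRERERERERETMzMzMzMzMzMzMzMzMzMzMzMzMzMzMzMzMzMzMzMzMzMzMzMzMzMzMRERERERERETMzMzMzMzMzMzMzMzMzMzMzMzMzMzMzMzMzMzMzMzMzMzMzMzMzMzERERERERERETMzMzMzMzMzMzMzMzMzMzMzMzMzMzMzMzMzMzMzMzMzMzMzMzMzMzERERERERERETMzMzMzMzMzMzMzMzMzMzMzMzMzMzMzMzMzMzMzMzMzMzMzMzMzMxERERERERERETMzMzMzMzMzMzMzMzMzMzMzMzMzMzMzMzMzMzMzMzMzMzMzMzMzMxERERERERERETMzMzMzMzMzMzMzMzMzMzMzMzMzMzMzMzMzMzMzMzMzMzMzMzMzMRERERERERERETMzMzMzMzMzMzMzMzMzMzMzMzMzMzMzMzMzMzMzMzMzMzMzMzMzMRERERERERERETMzMzMzMzMzMzMzMzMzMzMzMzMzMzMzMzMzMzMzMzMzMzMzMzMzERERERERERERETMzMzMzMzMzMzMzMzMzMzMzMzMzMzMzMzMzMzMzMzMzMzMzMzMzERERERERERERETMzMzMzMzMzMzMzMzMzMzMzMzMzMzMzMzMzMzMzMzMzMzMzMzMxERERERERERERETMzMzMzMzMzMzMzMzMzMzMzMzMzMzMzMzMzMzMzMzMzMzMzMzMxERERERERERERETMzMzMzMzMzMzMzMzMzMzMzMzMzMzMzMzMzMzMzMzMzMzMzMzMxERERERERERERETMzMzMzMzMzMzMzMzMzMzMzMzMzMzMzMzMzMzMzMzMzMzMzMzMxERERERERERERETMzMzMzMzMzMzMzMzMzMzMzMzMzMzMzMzMzMzMzMzMzMzMzMzMxEREREREREREREQ=="/>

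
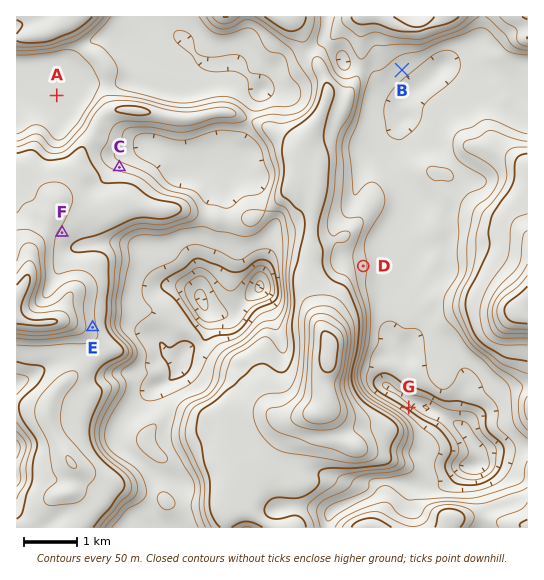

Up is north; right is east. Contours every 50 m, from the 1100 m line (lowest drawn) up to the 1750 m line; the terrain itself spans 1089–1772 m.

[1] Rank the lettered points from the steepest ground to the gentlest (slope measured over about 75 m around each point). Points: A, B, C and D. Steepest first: C D B A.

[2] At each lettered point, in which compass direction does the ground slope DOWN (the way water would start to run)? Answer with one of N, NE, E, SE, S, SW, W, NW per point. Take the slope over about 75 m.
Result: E E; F SE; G NE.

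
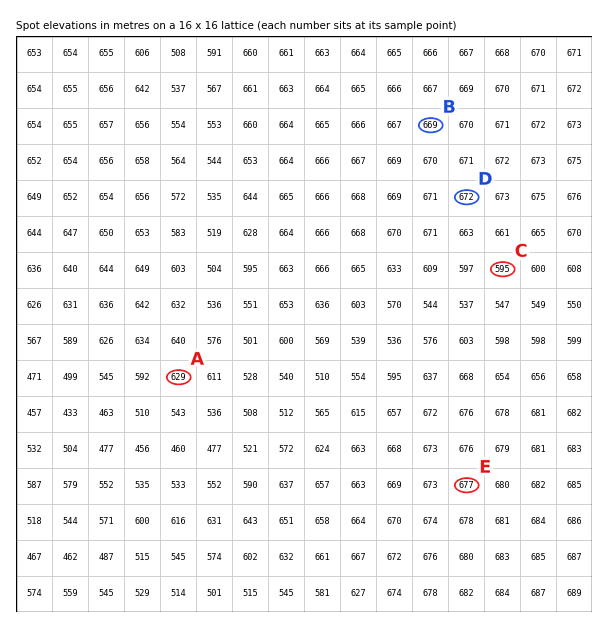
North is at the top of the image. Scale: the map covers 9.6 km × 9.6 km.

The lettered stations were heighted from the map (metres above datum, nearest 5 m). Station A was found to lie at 630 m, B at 670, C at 595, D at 670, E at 675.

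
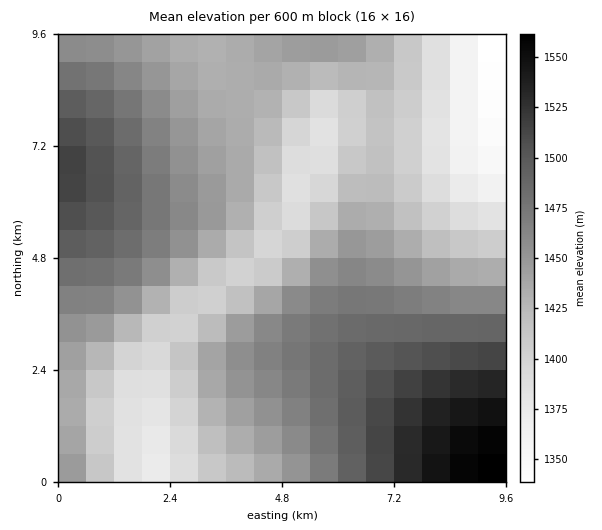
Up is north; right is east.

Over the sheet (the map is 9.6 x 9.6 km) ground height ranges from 1330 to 1560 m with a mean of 1445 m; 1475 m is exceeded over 23.4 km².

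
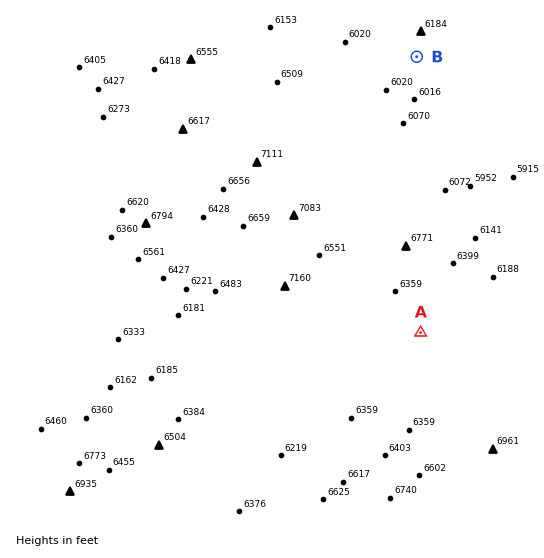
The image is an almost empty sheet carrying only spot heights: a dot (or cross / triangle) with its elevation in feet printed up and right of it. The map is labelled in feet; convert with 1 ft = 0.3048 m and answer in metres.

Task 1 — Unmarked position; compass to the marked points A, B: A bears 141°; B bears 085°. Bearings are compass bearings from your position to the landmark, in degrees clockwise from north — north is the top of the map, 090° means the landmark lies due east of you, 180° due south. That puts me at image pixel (212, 75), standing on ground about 1980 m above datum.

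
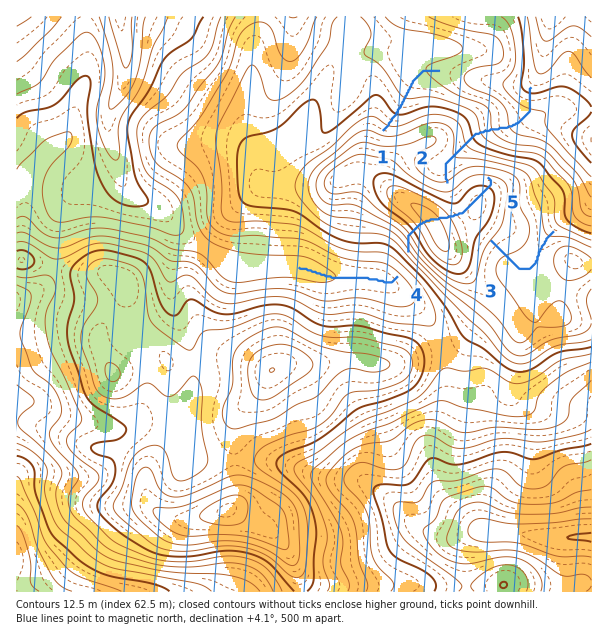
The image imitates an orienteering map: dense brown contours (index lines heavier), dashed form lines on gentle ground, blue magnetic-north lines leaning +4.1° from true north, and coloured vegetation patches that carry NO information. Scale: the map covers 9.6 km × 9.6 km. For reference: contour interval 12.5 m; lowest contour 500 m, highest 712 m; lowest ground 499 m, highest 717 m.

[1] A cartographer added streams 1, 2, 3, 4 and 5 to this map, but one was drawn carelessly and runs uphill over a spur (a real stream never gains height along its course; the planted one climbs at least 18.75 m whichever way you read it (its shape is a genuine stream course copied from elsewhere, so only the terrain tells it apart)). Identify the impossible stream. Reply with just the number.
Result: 5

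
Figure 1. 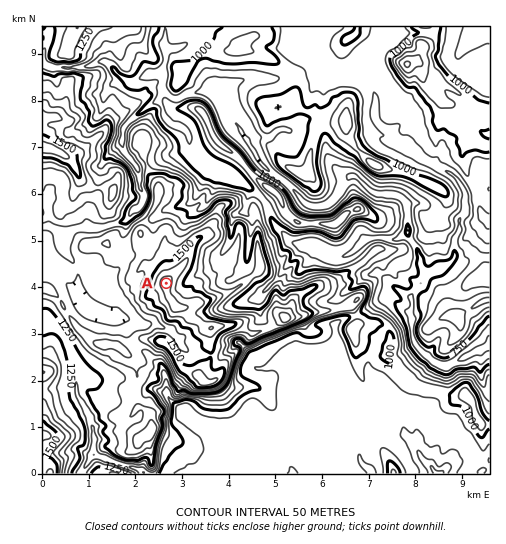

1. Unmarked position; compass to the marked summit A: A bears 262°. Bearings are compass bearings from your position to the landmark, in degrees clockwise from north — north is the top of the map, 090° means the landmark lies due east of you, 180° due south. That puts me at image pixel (278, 268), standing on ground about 1130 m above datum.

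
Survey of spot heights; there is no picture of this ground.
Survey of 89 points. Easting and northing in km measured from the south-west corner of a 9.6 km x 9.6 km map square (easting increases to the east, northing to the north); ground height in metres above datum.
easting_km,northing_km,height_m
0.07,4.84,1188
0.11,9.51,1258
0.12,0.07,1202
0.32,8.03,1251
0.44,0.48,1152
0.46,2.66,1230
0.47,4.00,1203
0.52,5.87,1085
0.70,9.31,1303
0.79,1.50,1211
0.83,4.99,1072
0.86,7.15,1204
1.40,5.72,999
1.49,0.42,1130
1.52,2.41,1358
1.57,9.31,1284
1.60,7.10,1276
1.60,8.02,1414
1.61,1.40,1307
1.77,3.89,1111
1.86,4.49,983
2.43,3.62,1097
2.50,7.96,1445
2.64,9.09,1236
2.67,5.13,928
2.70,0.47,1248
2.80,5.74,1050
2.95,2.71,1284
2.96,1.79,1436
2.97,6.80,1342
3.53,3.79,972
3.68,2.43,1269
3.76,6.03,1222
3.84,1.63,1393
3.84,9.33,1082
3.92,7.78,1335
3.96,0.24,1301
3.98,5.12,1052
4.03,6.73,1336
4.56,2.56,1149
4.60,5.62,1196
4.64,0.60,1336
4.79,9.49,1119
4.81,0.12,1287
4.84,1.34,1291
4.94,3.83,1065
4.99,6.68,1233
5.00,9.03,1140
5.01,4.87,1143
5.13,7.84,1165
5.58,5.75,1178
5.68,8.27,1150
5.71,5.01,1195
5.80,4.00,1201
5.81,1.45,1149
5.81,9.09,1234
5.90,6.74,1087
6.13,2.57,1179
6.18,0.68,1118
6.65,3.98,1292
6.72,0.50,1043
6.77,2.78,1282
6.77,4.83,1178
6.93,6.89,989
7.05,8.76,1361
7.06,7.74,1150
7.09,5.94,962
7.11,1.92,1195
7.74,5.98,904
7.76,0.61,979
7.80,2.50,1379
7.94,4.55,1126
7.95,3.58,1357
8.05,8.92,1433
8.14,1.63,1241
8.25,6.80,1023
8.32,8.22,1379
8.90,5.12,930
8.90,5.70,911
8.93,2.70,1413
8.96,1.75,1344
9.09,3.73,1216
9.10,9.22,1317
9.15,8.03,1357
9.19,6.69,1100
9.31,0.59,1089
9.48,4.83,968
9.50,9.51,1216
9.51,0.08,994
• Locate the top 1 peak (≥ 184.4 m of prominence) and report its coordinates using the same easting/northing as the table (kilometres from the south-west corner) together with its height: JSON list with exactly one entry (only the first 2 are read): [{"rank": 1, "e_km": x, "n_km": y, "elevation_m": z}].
[{"rank": 1, "e_km": 2.44, "n_km": 7.86, "elevation_m": 1447}]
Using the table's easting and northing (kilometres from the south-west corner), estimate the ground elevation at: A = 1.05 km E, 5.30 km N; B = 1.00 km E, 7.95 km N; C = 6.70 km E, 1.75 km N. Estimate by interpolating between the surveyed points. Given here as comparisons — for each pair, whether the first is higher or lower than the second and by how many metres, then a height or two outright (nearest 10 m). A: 320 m lower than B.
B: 200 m higher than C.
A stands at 1020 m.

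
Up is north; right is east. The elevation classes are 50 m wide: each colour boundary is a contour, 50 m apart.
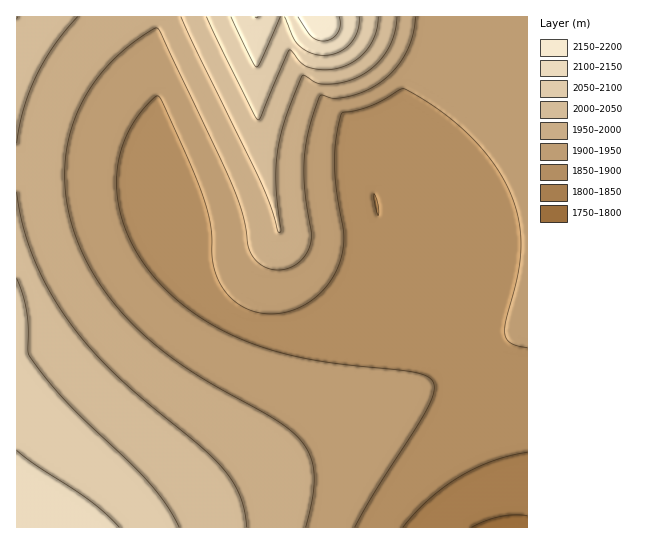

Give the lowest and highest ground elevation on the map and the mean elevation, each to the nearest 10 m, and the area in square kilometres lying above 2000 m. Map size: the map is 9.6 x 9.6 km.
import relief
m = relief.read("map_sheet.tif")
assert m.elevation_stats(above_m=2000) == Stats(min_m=1790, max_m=2200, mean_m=1950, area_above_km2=19.2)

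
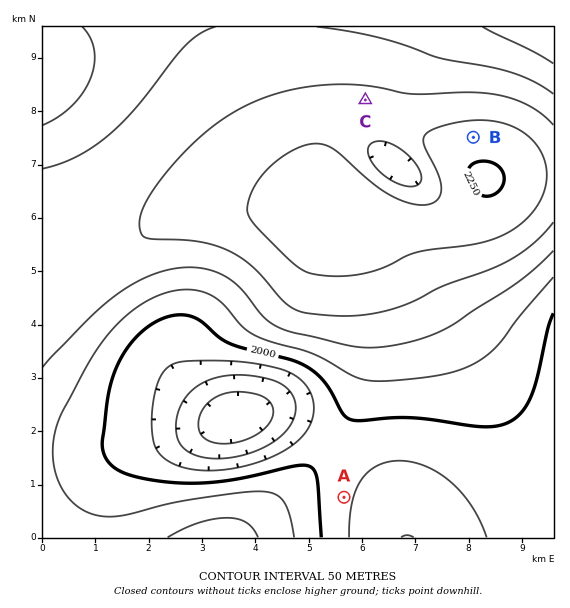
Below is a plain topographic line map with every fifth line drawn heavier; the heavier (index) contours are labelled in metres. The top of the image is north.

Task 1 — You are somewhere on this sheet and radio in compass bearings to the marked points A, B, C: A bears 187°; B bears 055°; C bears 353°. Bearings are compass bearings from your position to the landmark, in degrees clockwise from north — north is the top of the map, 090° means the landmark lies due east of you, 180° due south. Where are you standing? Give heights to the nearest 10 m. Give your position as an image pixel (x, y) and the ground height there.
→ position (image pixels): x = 379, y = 204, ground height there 2230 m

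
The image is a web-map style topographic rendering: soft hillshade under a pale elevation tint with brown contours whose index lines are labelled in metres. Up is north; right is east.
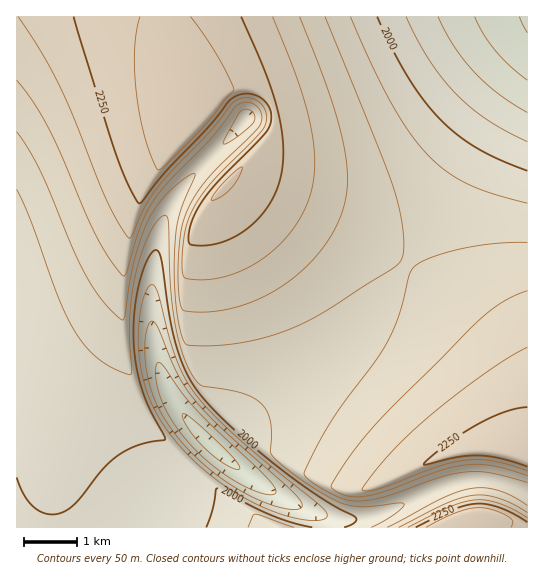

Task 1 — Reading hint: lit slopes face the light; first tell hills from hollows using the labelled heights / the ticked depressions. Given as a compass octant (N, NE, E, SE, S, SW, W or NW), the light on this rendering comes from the NW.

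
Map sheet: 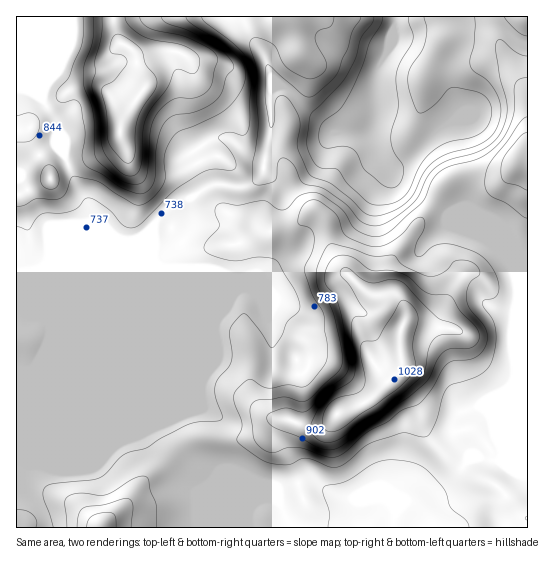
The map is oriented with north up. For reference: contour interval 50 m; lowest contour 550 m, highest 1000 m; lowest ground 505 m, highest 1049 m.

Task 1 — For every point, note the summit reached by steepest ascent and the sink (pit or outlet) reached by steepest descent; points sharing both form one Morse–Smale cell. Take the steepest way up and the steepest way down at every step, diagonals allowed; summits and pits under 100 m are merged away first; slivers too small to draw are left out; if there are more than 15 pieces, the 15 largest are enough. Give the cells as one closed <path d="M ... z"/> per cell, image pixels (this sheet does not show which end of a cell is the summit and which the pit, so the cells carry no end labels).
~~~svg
<path d="M371 129l-16 4-21-1-7 10-7 19-10 10-11 5-21 4-15-9-9 12-9 4-15 0-9-3-10 1-18 12-20 8-18 18 0 36 4 12 0 132 9 26 19 28 26 21 14 33 5 11 6 6 289 0 1-67-29-2 2-4-2-10 0-26 16-38-3-46 5-30 0-23-4-13-19-24-17-10-14-14-17-8-13-10-34-19-19-29z"/><path d="M527 16l-510 0-1 351 14 2 6-4 8-12 16-36 78-78 11-7 10-14 14-13 20-8 18-12 38 0 8-5 6-9 15 9 21-4 11-5 10-10 7-19 7-10 21 1 16-4 5 18 13 20 6 0 11-7 31-29 16-10 8-8-14-38 0-9 14-25-1-12-7-7 10 3 38 3 17 15 9 2z"/><path d="M153 228l-15 11-27 28-83 199-3 21 16 24 5 17 191-1-10-16-14-33-19-14-18-21-8-14-9-26 0-132-4-12 0-24z"/><path d="M459 23l-3 0 5 10 0 8-14 25 0 9 14 38-8 8-16 10-31 29-11 7-7 0 11 17 34 19 13 10 13 6 18 16 17 10 19 24 4 13 0 23-5 30 3 46-16 38 0 26 2 5-2 9 28 1 1-414-10-3-17-15-38-3z"/><path d="M110 267l-50 50-12 28-12 20-6 4-14 0 1 159 28-1-4-16-14-20 0-20z"/>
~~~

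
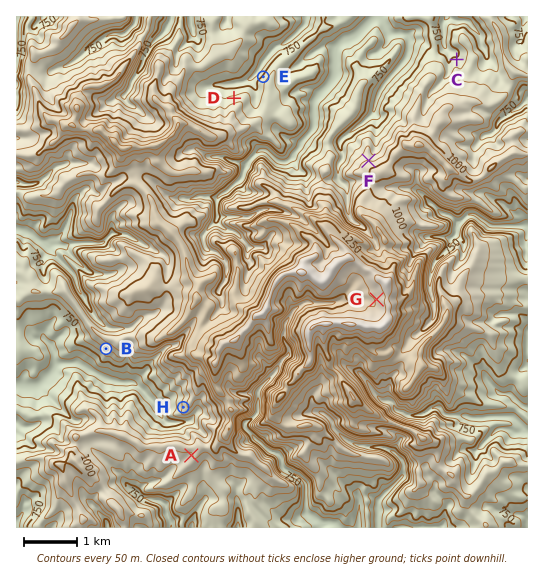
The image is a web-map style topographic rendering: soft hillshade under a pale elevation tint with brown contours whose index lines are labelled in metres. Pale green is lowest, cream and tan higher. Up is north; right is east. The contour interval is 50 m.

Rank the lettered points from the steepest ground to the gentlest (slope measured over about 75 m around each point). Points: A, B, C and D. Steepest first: B D C A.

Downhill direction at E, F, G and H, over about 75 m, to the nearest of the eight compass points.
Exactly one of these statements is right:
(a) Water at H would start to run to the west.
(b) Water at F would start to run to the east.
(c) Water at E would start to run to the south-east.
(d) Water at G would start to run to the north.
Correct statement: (a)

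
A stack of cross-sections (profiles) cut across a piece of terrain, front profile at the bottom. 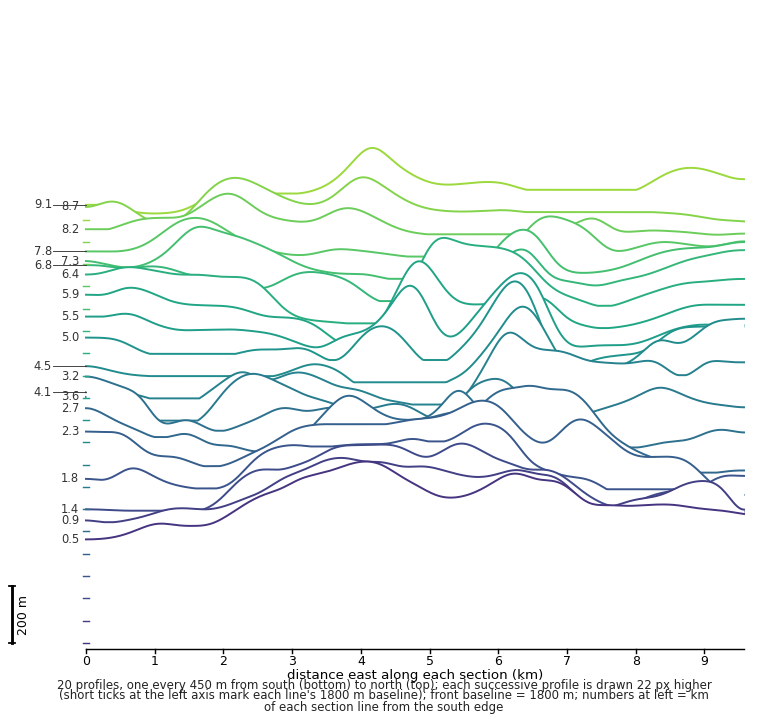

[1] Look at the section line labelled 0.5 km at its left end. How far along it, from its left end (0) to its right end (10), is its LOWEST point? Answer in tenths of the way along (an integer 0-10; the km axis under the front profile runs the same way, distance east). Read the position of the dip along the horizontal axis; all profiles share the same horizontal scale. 0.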